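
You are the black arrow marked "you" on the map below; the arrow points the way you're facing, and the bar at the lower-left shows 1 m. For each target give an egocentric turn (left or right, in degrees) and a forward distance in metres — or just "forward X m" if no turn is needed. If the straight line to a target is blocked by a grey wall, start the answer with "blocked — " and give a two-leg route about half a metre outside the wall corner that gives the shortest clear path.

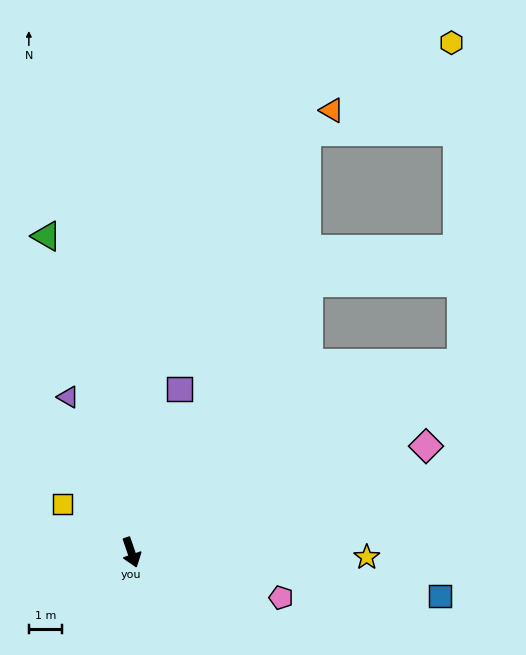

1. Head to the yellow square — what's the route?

turn right 144°, forward 2.5 m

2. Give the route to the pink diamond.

turn left 91°, forward 9.4 m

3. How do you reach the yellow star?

turn left 70°, forward 7.1 m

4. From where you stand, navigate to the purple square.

turn left 145°, forward 5.1 m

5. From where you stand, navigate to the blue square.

turn left 63°, forward 9.4 m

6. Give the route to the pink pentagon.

turn left 54°, forward 4.7 m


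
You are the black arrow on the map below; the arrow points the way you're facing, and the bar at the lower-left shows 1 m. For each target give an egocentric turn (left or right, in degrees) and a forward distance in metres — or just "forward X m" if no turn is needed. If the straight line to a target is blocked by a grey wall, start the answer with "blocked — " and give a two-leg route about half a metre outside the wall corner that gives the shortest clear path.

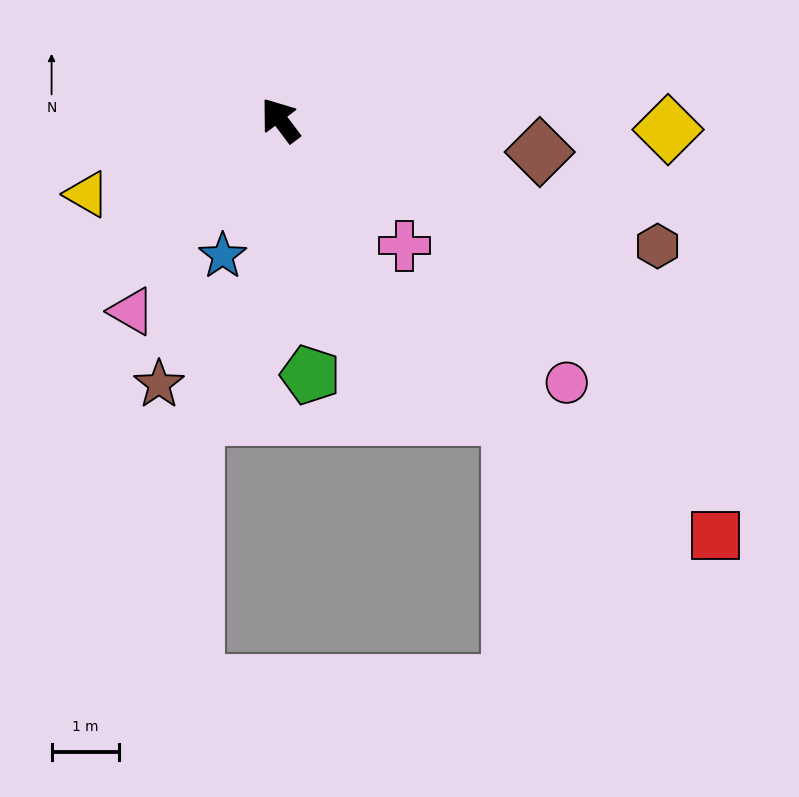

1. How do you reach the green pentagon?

turn left 150°, forward 3.8 m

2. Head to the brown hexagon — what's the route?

turn right 145°, forward 5.9 m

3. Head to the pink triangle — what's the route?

turn left 105°, forward 3.6 m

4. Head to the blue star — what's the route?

turn left 120°, forward 2.2 m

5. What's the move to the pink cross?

turn right 172°, forward 2.6 m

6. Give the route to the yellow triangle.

turn left 74°, forward 3.1 m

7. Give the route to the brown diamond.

turn right 134°, forward 3.9 m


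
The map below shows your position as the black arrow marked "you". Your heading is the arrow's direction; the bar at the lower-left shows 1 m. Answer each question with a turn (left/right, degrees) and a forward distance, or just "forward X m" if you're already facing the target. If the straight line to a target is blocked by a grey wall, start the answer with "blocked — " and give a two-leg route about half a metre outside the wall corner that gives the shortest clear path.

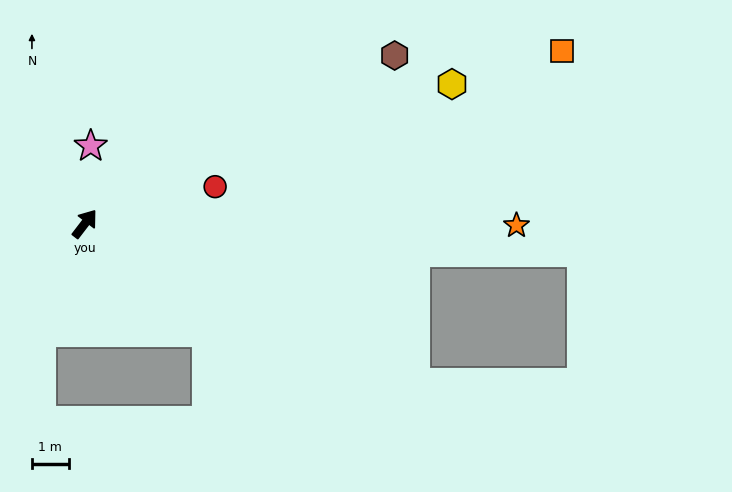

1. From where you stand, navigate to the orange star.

turn right 53°, forward 11.8 m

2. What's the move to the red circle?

turn right 37°, forward 3.7 m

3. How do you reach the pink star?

turn left 33°, forward 2.1 m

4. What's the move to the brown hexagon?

turn right 24°, forward 9.6 m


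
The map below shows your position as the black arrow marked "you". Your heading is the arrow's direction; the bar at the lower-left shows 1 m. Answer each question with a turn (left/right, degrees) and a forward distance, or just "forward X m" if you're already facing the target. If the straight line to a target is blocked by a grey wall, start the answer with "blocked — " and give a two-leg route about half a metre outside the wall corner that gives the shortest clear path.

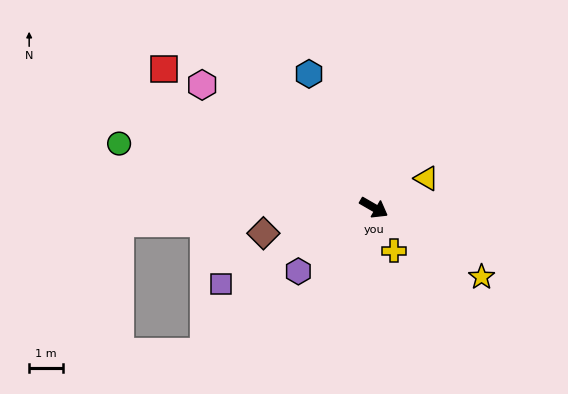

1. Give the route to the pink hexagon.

turn left 174°, forward 6.3 m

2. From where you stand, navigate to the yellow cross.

turn right 35°, forward 1.4 m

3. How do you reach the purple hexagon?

turn right 110°, forward 2.9 m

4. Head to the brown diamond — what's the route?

turn right 137°, forward 3.4 m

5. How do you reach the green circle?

turn right 164°, forward 7.8 m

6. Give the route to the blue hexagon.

turn left 146°, forward 4.4 m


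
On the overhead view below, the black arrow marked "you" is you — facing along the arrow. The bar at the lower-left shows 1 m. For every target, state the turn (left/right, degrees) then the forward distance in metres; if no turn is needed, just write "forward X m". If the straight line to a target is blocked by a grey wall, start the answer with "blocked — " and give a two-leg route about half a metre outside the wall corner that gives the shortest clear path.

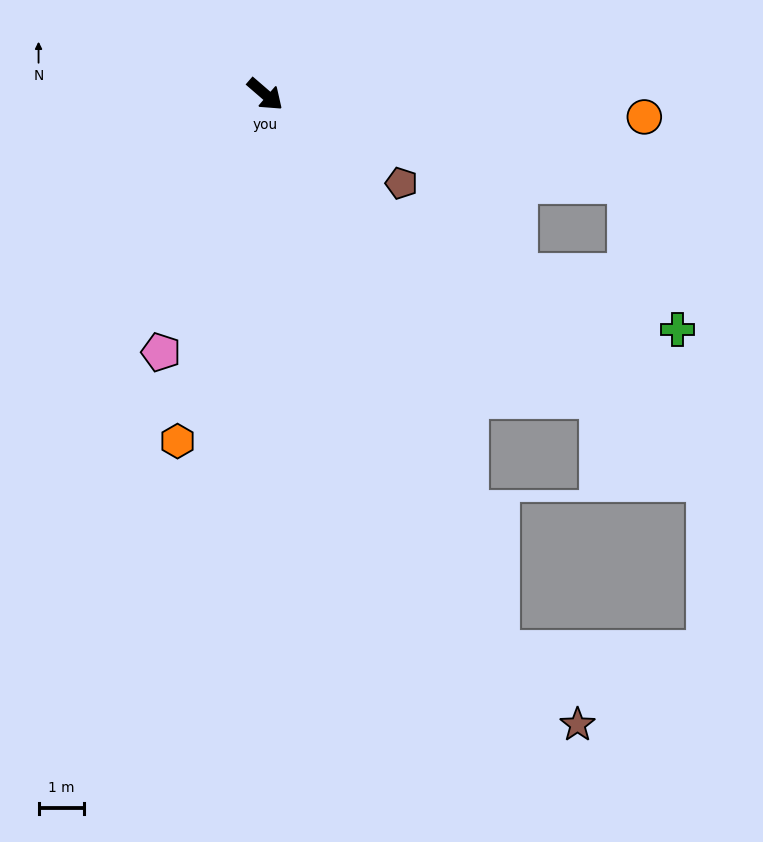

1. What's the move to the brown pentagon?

turn left 8°, forward 3.5 m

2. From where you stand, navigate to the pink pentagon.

turn right 71°, forward 6.1 m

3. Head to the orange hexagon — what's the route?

turn right 63°, forward 7.8 m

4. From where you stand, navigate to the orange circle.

turn left 37°, forward 8.3 m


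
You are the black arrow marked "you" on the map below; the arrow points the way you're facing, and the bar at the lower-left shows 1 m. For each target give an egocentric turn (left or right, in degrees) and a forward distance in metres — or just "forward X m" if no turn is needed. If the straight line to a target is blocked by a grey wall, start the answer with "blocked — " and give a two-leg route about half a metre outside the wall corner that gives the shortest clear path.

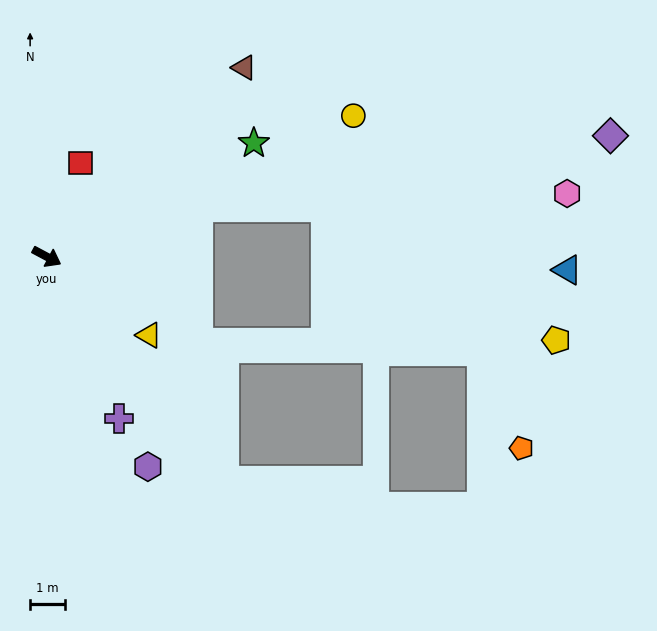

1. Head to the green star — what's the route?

turn left 57°, forward 6.8 m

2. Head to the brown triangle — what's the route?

turn left 72°, forward 7.9 m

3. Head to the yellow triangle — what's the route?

turn right 9°, forward 3.7 m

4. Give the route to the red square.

turn left 98°, forward 2.9 m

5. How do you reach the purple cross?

turn right 38°, forward 5.1 m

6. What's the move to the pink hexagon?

blocked — turn left 46°, forward 4.6 m, then turn right 16°, forward 10.6 m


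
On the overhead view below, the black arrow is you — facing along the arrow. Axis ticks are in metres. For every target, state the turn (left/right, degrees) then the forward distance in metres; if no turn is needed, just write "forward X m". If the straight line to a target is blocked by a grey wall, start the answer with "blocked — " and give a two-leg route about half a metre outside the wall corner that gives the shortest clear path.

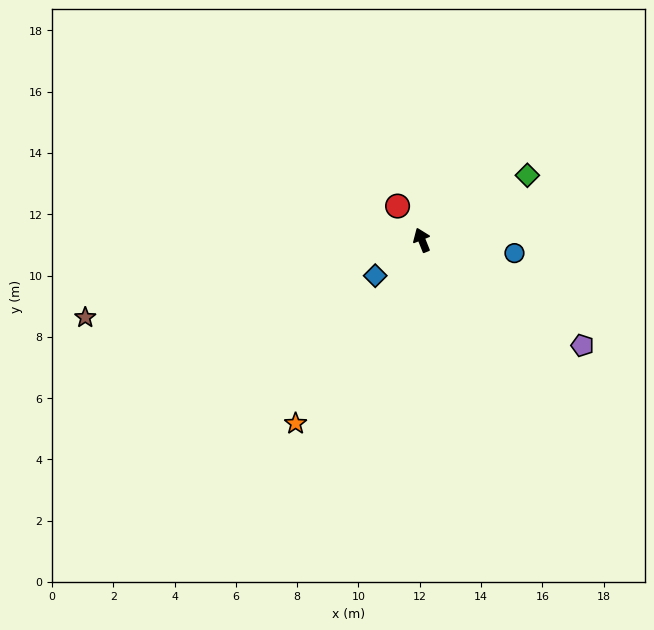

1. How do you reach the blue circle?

turn right 120°, forward 3.1 m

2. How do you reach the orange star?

turn left 124°, forward 7.3 m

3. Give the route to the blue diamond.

turn left 106°, forward 1.9 m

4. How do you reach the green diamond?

turn right 80°, forward 4.0 m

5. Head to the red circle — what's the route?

turn left 14°, forward 1.4 m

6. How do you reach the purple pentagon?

turn right 145°, forward 6.3 m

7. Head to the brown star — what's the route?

turn left 81°, forward 11.3 m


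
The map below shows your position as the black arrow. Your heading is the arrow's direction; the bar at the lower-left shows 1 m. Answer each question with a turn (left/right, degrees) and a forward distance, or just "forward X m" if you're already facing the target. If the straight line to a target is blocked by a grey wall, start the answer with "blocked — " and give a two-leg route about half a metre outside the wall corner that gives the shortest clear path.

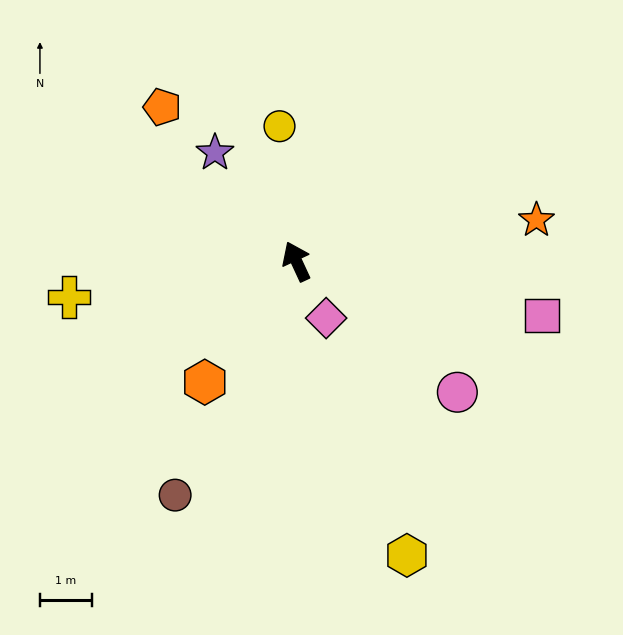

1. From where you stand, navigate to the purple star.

turn left 12°, forward 2.6 m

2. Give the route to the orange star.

turn right 105°, forward 4.7 m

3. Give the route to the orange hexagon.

turn left 118°, forward 2.9 m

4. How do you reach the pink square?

turn right 127°, forward 4.9 m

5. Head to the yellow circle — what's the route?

turn right 18°, forward 2.6 m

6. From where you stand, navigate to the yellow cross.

turn left 74°, forward 4.4 m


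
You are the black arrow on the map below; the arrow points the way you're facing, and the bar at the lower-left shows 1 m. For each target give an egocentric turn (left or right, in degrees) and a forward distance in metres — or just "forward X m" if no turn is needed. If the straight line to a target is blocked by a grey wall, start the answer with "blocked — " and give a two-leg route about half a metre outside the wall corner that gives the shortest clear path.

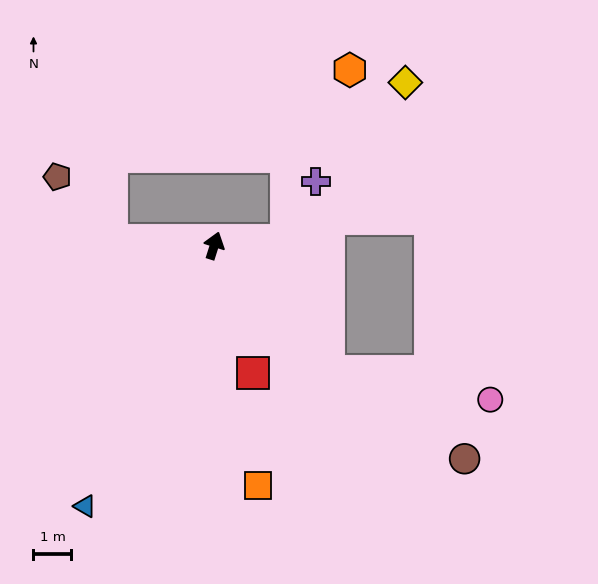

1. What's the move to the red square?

turn right 146°, forward 3.5 m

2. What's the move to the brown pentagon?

blocked — turn left 104°, forward 2.7 m, then turn right 45°, forward 2.2 m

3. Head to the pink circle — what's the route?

blocked — turn right 120°, forward 4.5 m, then turn left 38°, forward 4.3 m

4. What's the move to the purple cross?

blocked — turn right 68°, forward 1.9 m, then turn left 58°, forward 1.7 m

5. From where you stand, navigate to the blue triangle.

turn left 171°, forward 7.7 m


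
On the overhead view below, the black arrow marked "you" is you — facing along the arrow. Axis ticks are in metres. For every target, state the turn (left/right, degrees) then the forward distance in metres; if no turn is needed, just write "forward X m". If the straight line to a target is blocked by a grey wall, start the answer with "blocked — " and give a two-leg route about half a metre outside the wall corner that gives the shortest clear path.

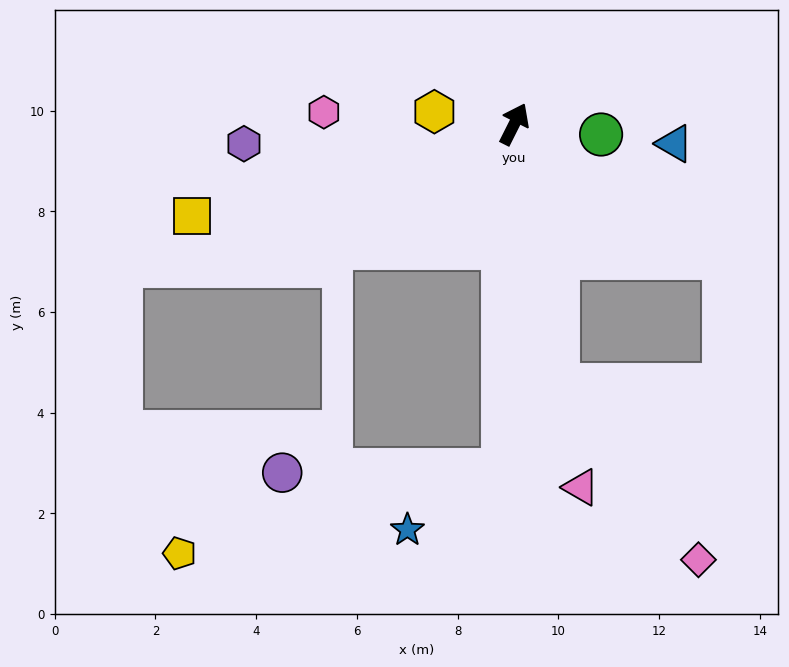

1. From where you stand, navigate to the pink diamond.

blocked — turn right 144°, forward 5.2 m, then turn left 29°, forward 4.5 m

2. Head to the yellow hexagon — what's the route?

turn left 108°, forward 1.6 m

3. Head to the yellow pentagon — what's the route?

blocked — turn right 155°, forward 6.9 m, then turn right 74°, forward 6.6 m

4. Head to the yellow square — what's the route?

turn left 133°, forward 6.7 m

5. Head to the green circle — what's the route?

turn right 70°, forward 1.7 m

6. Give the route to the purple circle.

blocked — turn right 155°, forward 6.9 m, then turn right 88°, forward 4.4 m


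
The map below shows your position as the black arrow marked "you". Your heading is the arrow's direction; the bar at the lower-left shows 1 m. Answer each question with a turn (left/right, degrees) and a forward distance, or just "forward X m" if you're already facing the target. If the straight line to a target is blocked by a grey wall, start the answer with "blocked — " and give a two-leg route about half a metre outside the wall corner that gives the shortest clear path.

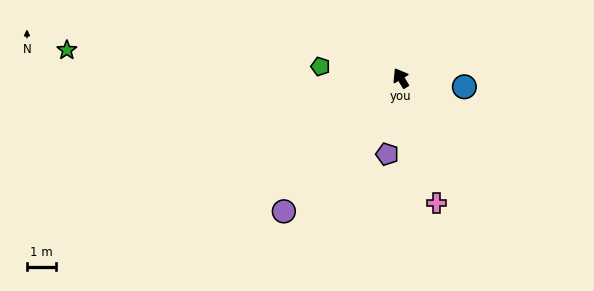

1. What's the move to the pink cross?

turn left 165°, forward 4.5 m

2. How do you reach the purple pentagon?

turn left 139°, forward 2.6 m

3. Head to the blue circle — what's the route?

turn right 129°, forward 2.2 m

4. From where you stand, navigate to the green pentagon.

turn left 51°, forward 2.8 m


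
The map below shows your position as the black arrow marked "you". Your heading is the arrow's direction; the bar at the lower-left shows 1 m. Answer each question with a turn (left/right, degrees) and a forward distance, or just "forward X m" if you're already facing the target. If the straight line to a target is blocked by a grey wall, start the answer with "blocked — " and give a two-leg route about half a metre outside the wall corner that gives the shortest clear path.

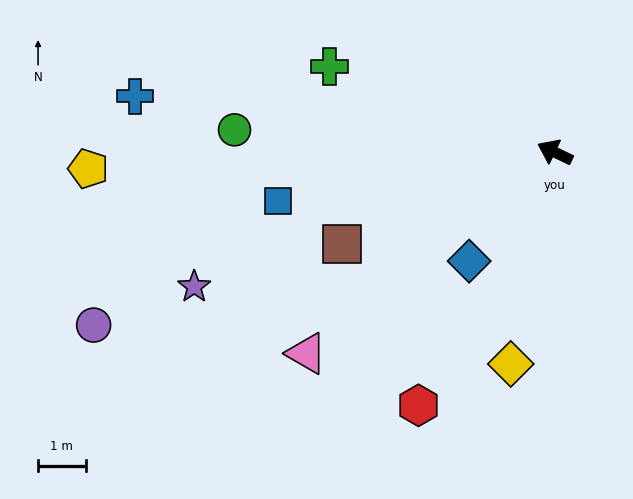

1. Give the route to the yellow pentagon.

turn left 28°, forward 9.8 m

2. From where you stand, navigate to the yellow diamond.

turn left 104°, forward 4.5 m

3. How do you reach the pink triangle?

turn left 65°, forward 6.7 m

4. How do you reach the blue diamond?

turn left 77°, forward 2.9 m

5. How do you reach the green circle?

turn left 22°, forward 6.7 m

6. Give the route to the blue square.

turn left 36°, forward 5.9 m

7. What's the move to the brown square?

turn left 49°, forward 4.9 m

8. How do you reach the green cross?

turn left 5°, forward 5.1 m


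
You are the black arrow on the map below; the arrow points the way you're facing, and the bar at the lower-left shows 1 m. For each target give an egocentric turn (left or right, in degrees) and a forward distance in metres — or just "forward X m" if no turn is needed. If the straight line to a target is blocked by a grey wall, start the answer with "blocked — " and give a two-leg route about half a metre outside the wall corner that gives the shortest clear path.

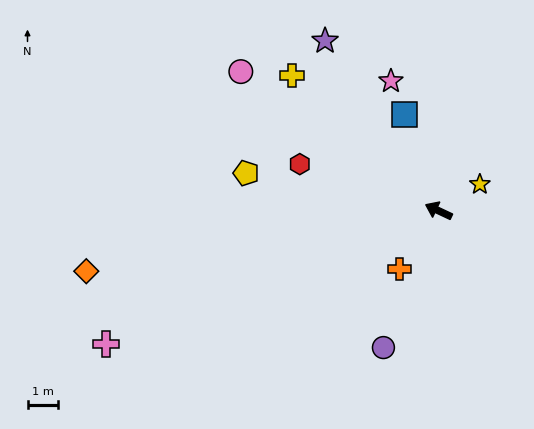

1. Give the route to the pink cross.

turn left 47°, forward 11.7 m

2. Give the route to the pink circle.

turn right 10°, forward 7.9 m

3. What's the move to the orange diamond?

turn left 35°, forward 11.7 m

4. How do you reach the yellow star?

turn right 122°, forward 1.6 m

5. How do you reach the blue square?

turn right 45°, forward 3.3 m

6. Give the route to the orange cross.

turn left 81°, forward 2.3 m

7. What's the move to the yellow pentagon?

turn left 14°, forward 6.4 m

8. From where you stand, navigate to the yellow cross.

turn right 18°, forward 6.5 m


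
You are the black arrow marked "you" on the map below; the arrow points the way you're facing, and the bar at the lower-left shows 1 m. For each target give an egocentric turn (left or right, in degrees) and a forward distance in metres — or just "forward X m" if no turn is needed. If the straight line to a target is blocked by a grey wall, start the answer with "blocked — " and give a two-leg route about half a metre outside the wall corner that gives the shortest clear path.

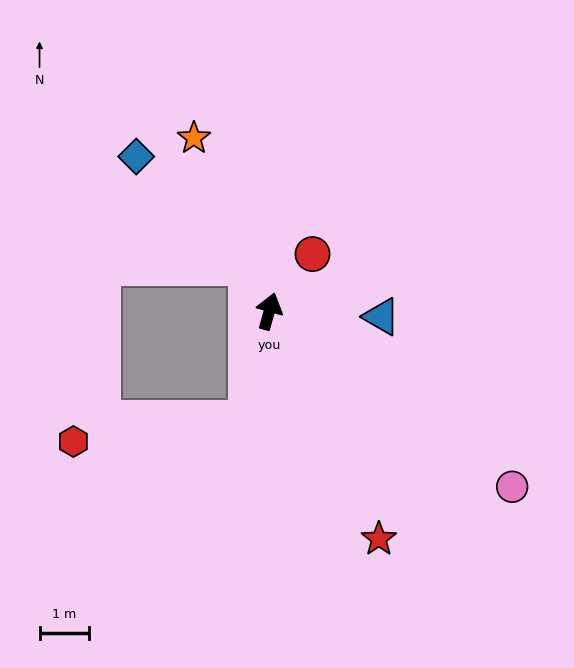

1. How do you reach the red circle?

turn right 22°, forward 1.5 m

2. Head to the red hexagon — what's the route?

blocked — turn right 175°, forward 2.3 m, then turn right 73°, forward 3.6 m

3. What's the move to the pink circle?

turn right 110°, forward 6.1 m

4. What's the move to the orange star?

turn left 39°, forward 3.8 m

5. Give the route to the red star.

turn right 139°, forward 5.1 m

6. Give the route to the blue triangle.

turn right 77°, forward 2.3 m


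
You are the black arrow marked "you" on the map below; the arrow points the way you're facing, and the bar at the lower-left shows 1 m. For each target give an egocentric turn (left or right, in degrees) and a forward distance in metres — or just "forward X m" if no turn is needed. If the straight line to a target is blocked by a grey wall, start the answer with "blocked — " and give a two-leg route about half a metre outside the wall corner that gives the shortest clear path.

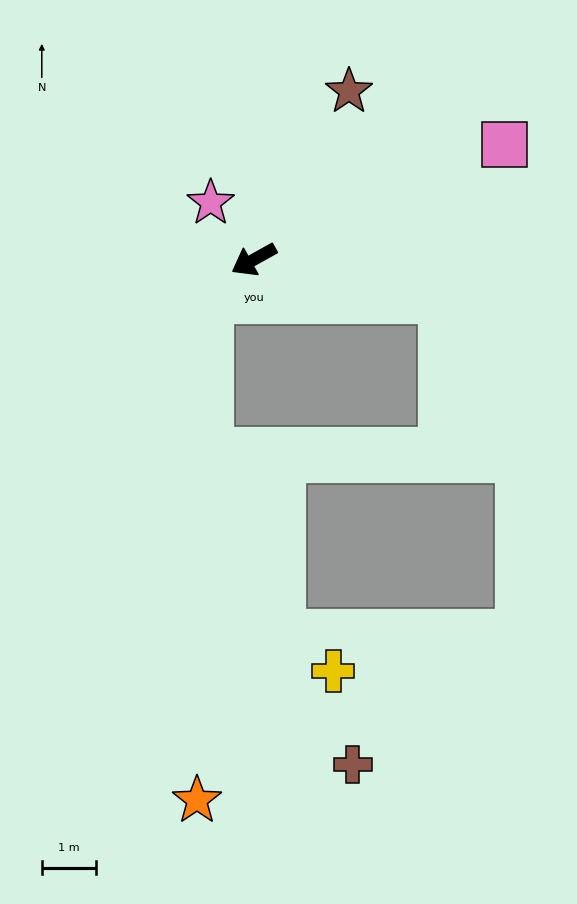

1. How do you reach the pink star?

turn right 82°, forward 1.3 m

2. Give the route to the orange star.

blocked — turn left 14°, forward 1.1 m, then turn left 45°, forward 9.2 m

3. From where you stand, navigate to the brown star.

turn right 149°, forward 3.5 m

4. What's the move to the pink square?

turn left 176°, forward 5.1 m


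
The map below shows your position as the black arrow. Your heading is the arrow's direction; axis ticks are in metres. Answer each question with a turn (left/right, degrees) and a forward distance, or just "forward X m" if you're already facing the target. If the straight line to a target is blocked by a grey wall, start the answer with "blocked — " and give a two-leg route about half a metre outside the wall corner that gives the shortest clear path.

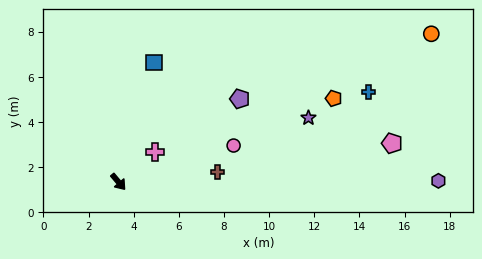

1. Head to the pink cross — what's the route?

turn left 89°, forward 2.1 m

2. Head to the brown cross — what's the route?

turn left 56°, forward 4.4 m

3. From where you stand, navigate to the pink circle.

turn left 67°, forward 5.3 m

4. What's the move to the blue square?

turn left 123°, forward 5.5 m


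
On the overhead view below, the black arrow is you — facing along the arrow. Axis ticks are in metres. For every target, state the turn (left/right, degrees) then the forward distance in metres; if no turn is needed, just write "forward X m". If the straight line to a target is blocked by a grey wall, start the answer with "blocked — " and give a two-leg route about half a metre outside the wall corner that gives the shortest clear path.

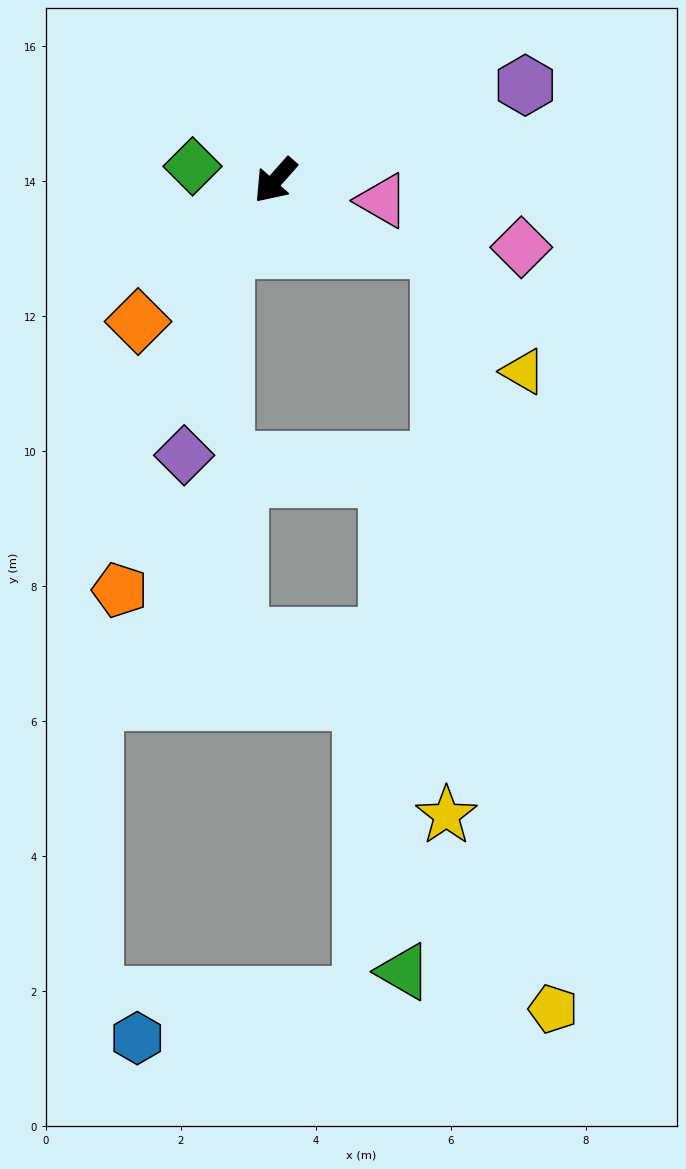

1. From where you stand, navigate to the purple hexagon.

turn left 152°, forward 4.0 m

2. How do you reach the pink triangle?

turn left 121°, forward 1.6 m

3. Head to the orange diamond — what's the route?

turn right 3°, forward 2.9 m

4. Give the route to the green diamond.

turn right 58°, forward 1.2 m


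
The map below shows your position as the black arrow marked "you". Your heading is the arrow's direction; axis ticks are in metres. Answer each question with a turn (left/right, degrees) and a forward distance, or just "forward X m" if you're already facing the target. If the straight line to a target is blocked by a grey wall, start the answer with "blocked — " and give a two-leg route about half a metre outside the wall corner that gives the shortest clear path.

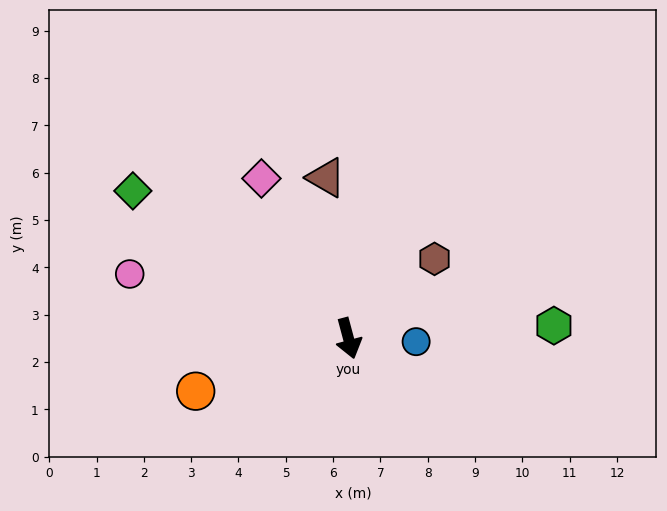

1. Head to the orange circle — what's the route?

turn right 86°, forward 3.4 m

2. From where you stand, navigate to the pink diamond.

turn right 166°, forward 3.8 m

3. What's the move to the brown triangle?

turn left 173°, forward 3.4 m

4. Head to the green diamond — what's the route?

turn right 139°, forward 5.5 m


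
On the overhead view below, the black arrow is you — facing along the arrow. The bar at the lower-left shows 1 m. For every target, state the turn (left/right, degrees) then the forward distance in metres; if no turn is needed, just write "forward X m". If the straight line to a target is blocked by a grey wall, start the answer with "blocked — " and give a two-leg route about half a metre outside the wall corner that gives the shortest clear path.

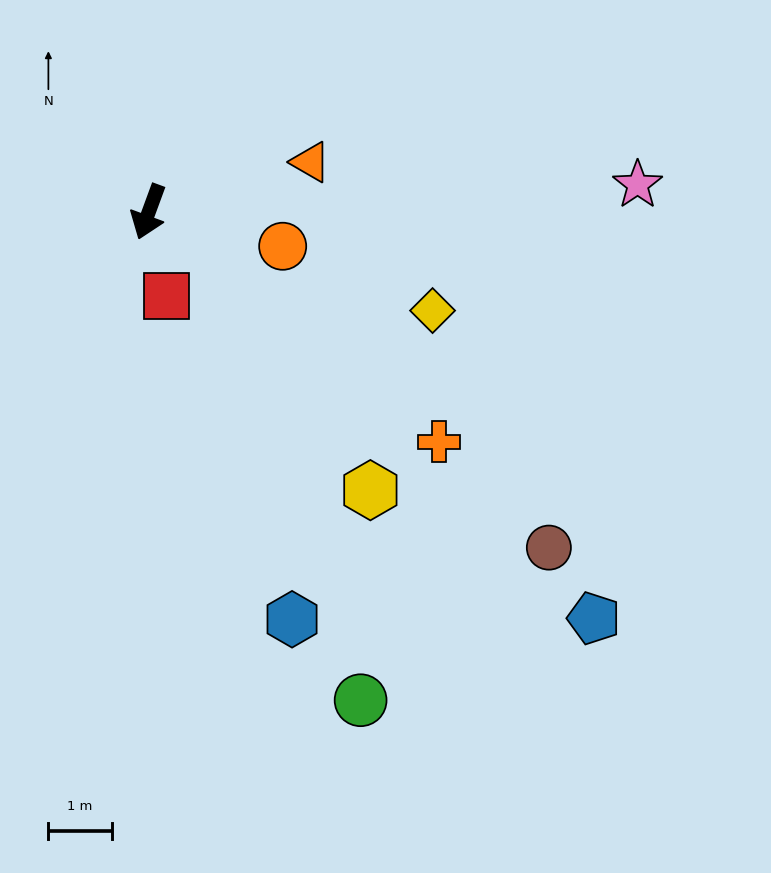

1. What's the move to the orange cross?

turn left 72°, forward 5.9 m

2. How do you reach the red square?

turn left 32°, forward 1.4 m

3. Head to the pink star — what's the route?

turn left 113°, forward 7.8 m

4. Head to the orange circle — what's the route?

turn left 96°, forward 2.2 m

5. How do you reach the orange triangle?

turn left 127°, forward 2.7 m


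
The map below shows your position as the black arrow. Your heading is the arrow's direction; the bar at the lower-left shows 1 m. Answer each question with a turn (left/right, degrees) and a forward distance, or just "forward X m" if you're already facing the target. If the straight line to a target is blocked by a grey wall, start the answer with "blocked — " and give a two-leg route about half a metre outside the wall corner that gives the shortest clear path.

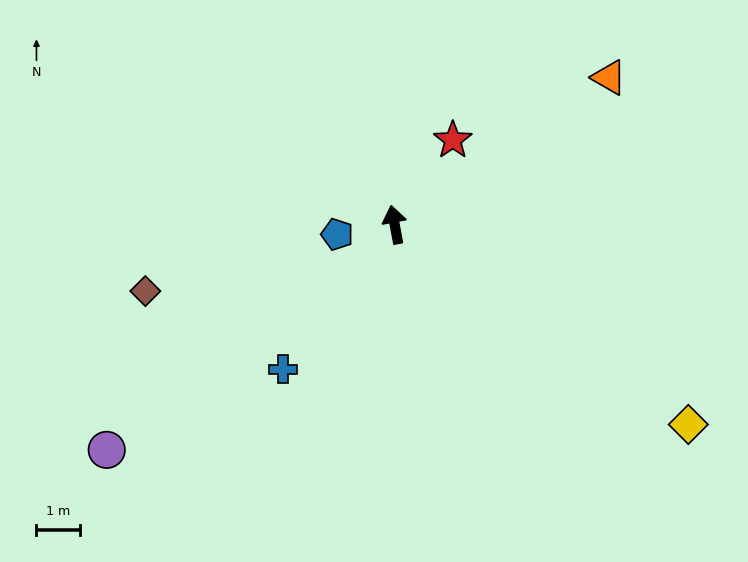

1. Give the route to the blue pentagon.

turn left 89°, forward 1.3 m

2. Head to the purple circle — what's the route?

turn left 118°, forward 8.3 m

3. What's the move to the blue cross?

turn left 132°, forward 4.2 m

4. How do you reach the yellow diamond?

turn right 135°, forward 8.1 m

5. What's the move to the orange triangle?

turn right 66°, forward 5.9 m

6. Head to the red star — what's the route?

turn right 45°, forward 2.3 m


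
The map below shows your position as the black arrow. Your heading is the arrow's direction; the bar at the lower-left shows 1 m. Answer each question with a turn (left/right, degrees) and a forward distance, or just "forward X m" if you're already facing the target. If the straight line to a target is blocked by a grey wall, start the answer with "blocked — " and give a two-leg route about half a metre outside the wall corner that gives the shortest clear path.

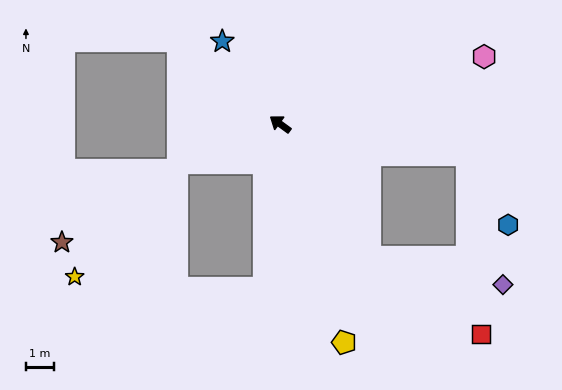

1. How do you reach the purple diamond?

blocked — turn left 160°, forward 5.6 m, then turn left 45°, forward 4.8 m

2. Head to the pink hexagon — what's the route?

turn right 126°, forward 7.6 m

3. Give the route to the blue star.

turn right 19°, forward 3.6 m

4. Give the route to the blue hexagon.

blocked — turn right 153°, forward 6.7 m, then turn right 51°, forward 2.9 m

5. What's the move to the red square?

blocked — turn left 160°, forward 5.6 m, then turn left 22°, forward 4.8 m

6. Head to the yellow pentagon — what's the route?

turn left 142°, forward 8.0 m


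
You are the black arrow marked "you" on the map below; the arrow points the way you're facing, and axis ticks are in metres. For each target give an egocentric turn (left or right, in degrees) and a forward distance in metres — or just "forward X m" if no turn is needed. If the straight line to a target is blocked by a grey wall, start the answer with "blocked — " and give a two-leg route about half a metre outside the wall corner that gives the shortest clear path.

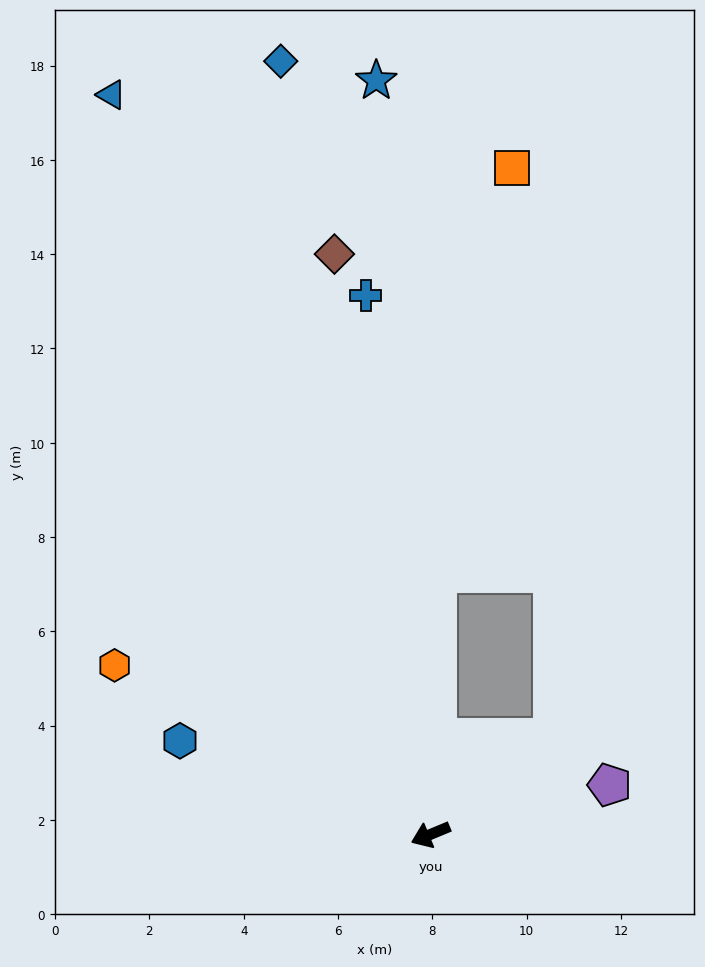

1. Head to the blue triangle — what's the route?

turn right 89°, forward 17.1 m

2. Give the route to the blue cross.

turn right 106°, forward 11.5 m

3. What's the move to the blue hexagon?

turn right 43°, forward 5.7 m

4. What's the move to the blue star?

turn right 108°, forward 16.0 m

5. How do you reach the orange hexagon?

turn right 51°, forward 7.6 m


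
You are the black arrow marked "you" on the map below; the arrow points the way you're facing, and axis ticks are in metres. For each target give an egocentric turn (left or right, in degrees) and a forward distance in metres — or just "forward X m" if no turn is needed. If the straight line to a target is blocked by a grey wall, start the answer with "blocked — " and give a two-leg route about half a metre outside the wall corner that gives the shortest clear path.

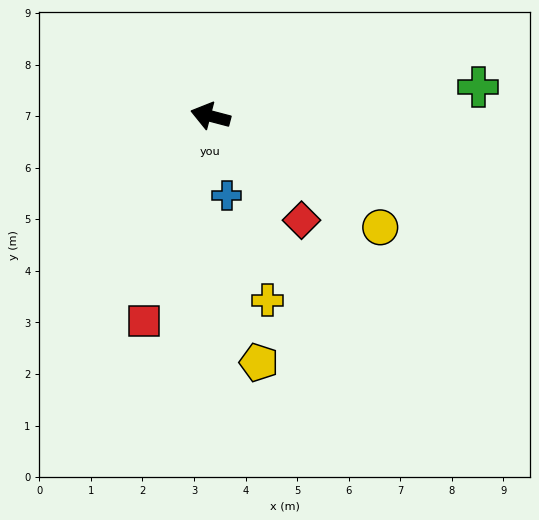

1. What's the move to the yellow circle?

turn left 161°, forward 3.9 m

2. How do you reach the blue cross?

turn left 116°, forward 1.6 m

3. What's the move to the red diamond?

turn left 146°, forward 2.7 m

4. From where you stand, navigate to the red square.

turn left 87°, forward 4.2 m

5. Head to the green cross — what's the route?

turn right 159°, forward 5.2 m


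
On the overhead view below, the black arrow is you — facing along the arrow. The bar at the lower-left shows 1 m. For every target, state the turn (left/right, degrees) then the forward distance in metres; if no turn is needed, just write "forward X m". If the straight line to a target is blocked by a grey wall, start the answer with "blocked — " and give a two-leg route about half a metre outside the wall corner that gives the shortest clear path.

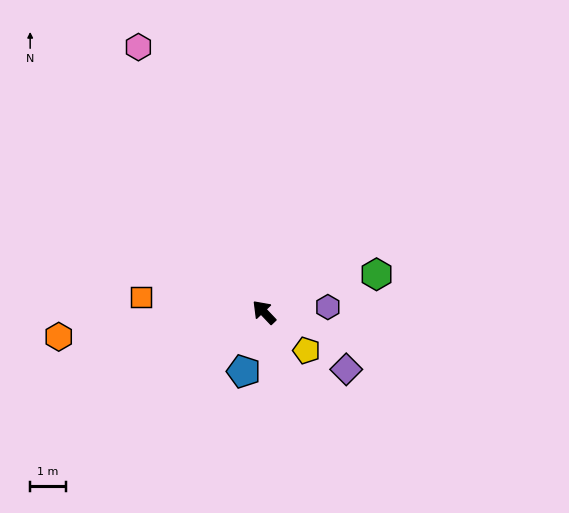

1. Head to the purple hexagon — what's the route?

turn right 129°, forward 1.8 m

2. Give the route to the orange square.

turn left 39°, forward 3.5 m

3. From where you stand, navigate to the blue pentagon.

turn left 117°, forward 1.8 m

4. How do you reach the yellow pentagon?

turn right 176°, forward 1.6 m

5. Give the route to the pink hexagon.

turn right 18°, forward 8.3 m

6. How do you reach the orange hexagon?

turn left 53°, forward 5.8 m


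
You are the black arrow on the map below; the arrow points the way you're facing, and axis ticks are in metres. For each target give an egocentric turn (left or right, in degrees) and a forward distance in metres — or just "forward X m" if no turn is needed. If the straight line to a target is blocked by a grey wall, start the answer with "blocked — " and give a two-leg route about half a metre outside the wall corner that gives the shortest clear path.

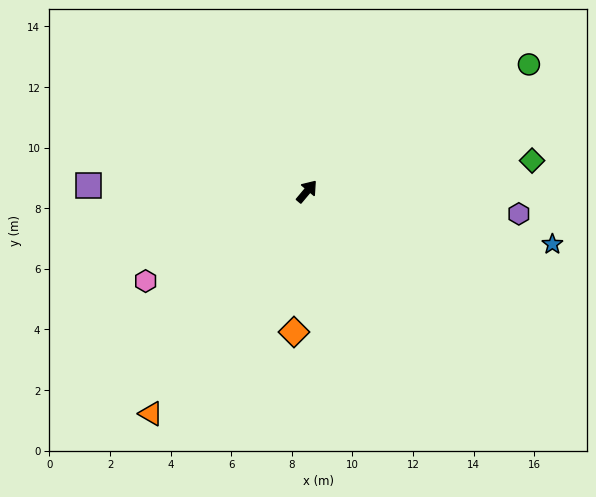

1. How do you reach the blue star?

turn right 62°, forward 8.3 m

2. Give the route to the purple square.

turn left 129°, forward 7.2 m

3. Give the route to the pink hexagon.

turn left 159°, forward 6.1 m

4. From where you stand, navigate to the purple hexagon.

turn right 56°, forward 7.0 m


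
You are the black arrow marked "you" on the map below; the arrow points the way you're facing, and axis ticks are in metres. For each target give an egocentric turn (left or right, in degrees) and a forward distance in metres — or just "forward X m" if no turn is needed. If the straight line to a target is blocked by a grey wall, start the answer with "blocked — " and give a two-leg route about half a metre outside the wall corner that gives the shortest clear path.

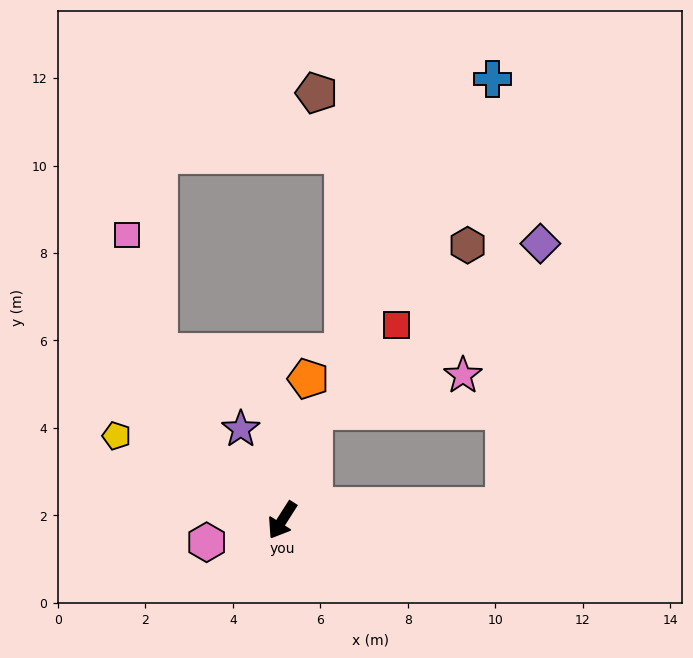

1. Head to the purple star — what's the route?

turn right 123°, forward 2.3 m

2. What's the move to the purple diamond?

blocked — turn left 126°, forward 5.1 m, then turn left 78°, forward 6.0 m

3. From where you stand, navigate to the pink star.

blocked — turn right 164°, forward 2.6 m, then turn right 60°, forward 3.5 m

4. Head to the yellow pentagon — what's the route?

turn right 85°, forward 4.3 m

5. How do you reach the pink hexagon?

turn right 41°, forward 1.8 m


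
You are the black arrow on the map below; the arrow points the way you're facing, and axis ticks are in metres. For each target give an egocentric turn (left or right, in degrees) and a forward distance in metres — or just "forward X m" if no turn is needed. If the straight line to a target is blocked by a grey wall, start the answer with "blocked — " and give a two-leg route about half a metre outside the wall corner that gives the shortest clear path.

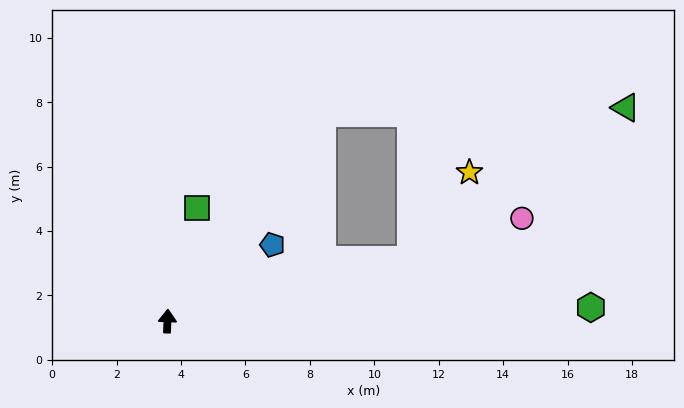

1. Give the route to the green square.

turn right 12°, forward 3.6 m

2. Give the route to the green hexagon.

turn right 86°, forward 13.1 m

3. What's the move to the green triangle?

blocked — turn right 74°, forward 7.8 m, then turn left 21°, forward 8.2 m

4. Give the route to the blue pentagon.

turn right 52°, forward 4.0 m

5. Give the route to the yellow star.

blocked — turn right 74°, forward 7.8 m, then turn left 42°, forward 3.3 m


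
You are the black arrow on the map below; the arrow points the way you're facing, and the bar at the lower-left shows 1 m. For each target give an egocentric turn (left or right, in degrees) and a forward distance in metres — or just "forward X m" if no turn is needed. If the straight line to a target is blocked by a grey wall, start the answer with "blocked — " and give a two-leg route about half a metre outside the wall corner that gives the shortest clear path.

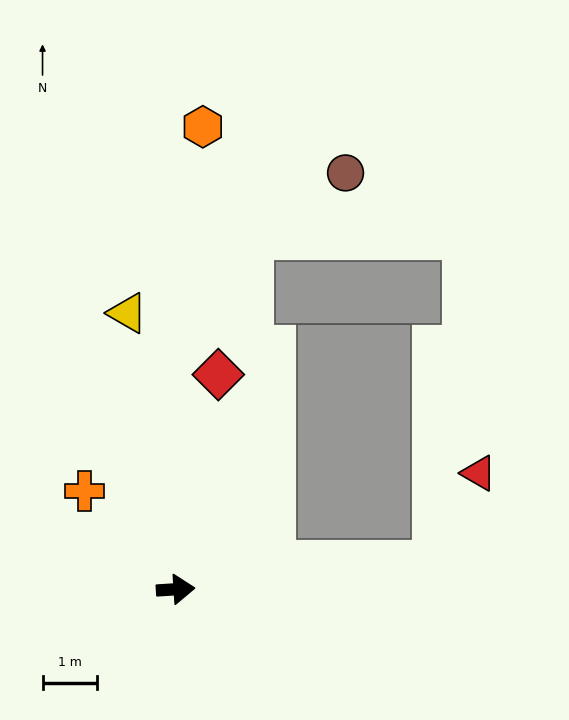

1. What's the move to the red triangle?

blocked — forward 4.8 m, then turn left 61°, forward 1.8 m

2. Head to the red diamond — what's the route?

turn left 75°, forward 4.0 m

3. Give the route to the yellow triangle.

turn left 96°, forward 5.2 m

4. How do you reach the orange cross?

turn left 129°, forward 2.5 m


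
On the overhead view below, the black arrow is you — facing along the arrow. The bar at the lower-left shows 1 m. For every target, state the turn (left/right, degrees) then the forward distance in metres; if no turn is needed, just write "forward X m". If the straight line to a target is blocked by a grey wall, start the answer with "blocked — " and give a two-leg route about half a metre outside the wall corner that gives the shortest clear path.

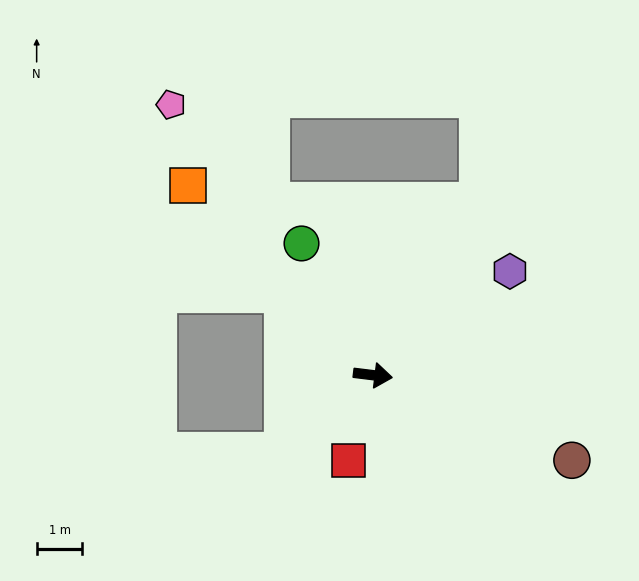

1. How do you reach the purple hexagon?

turn left 44°, forward 3.8 m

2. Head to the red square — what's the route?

turn right 99°, forward 1.9 m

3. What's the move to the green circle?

turn left 125°, forward 3.3 m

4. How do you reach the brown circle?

turn right 16°, forward 4.7 m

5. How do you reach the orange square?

turn left 141°, forward 5.8 m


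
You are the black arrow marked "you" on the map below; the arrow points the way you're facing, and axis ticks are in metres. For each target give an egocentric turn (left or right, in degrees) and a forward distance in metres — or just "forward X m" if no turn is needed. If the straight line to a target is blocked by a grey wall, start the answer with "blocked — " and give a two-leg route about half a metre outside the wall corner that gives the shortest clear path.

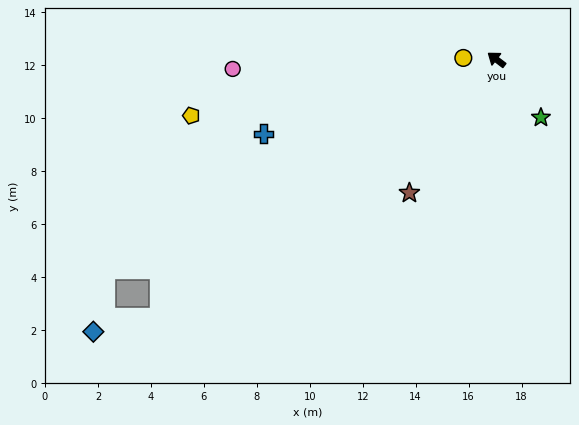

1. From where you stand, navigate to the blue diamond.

blocked — turn left 75°, forward 16.0 m, then turn right 27°, forward 2.6 m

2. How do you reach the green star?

turn left 165°, forward 2.8 m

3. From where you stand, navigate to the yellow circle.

turn left 35°, forward 1.3 m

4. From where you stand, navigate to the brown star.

turn left 94°, forward 6.0 m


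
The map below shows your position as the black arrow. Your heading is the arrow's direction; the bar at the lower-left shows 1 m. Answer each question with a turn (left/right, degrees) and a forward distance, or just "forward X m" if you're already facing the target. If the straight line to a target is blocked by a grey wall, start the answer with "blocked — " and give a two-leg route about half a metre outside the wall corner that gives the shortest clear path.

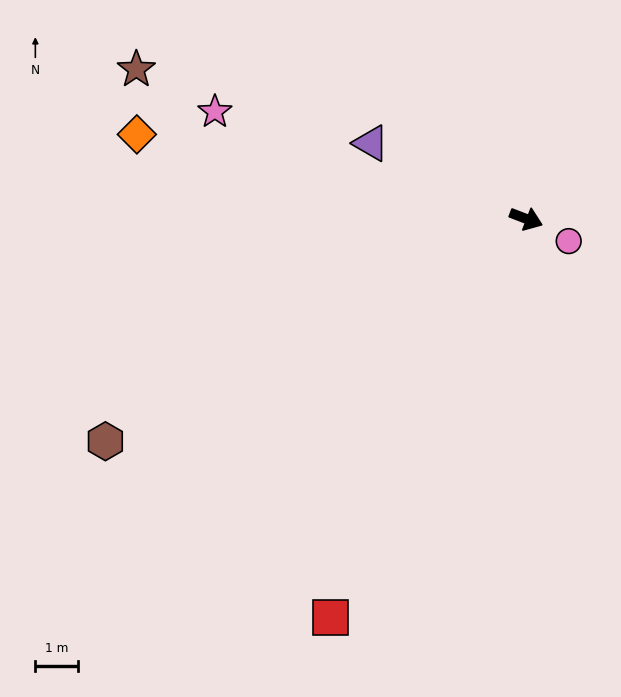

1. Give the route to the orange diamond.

turn right 171°, forward 9.3 m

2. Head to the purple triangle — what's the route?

turn left 175°, forward 4.0 m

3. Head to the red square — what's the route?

turn right 95°, forward 10.4 m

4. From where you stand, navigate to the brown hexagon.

turn right 131°, forward 11.1 m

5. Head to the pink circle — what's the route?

turn right 7°, forward 1.1 m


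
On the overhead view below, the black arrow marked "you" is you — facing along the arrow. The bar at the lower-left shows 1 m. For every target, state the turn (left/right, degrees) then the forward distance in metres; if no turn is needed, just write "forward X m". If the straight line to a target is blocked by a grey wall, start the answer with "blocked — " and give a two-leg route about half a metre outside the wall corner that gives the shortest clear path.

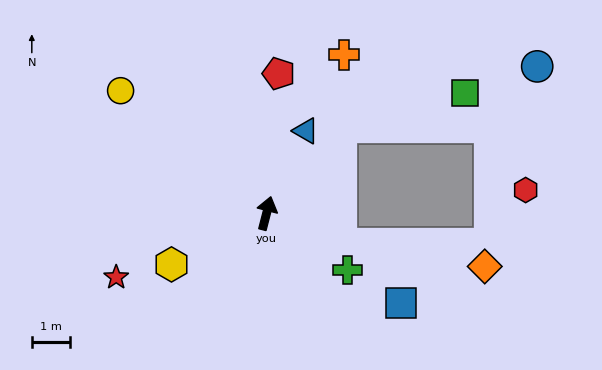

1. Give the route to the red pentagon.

turn left 9°, forward 3.7 m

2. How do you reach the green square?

blocked — turn right 26°, forward 3.0 m, then turn right 34°, forward 3.4 m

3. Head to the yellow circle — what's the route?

turn left 64°, forward 5.0 m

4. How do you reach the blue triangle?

turn right 11°, forward 2.4 m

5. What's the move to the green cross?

turn right 111°, forward 2.6 m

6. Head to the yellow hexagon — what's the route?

turn left 133°, forward 2.9 m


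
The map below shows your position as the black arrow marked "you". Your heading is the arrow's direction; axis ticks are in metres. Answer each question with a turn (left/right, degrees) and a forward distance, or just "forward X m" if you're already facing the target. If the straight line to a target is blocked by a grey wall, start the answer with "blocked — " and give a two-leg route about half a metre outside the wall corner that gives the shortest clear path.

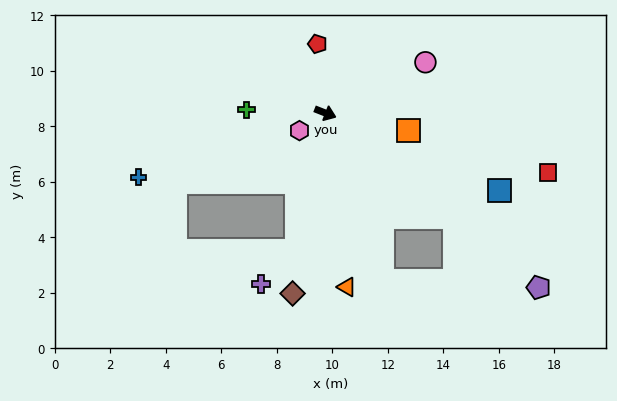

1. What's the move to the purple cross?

blocked — turn right 81°, forward 5.1 m, then turn right 35°, forward 1.8 m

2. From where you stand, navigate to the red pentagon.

turn left 118°, forward 2.5 m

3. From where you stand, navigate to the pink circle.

turn left 48°, forward 4.0 m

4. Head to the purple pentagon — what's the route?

turn right 18°, forward 9.9 m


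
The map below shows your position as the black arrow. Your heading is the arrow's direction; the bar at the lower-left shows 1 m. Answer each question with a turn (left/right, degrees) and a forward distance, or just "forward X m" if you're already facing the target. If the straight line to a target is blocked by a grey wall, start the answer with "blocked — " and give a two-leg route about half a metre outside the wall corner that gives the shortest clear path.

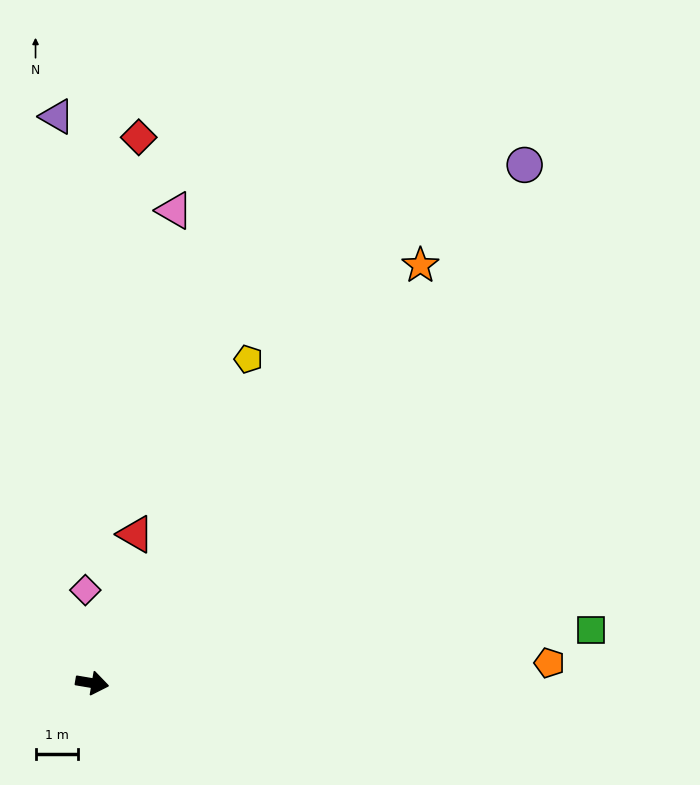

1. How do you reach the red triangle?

turn left 83°, forward 3.6 m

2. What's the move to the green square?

turn left 16°, forward 11.8 m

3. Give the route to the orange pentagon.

turn left 12°, forward 10.7 m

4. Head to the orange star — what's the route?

turn left 61°, forward 12.5 m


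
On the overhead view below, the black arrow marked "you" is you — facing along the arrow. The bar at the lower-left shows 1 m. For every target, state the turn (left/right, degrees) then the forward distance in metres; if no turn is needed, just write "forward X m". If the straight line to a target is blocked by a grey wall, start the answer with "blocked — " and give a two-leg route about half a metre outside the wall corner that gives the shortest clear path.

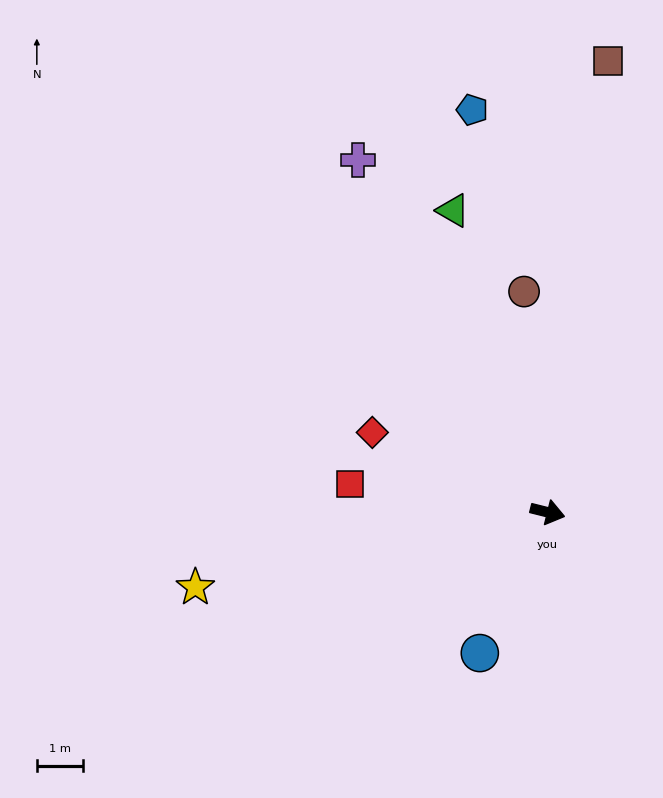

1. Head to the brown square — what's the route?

turn left 96°, forward 9.9 m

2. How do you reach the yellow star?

turn right 154°, forward 7.8 m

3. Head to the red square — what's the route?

turn right 174°, forward 4.3 m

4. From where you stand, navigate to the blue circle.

turn right 102°, forward 3.4 m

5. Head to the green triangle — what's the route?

turn left 121°, forward 6.9 m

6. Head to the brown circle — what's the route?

turn left 110°, forward 4.8 m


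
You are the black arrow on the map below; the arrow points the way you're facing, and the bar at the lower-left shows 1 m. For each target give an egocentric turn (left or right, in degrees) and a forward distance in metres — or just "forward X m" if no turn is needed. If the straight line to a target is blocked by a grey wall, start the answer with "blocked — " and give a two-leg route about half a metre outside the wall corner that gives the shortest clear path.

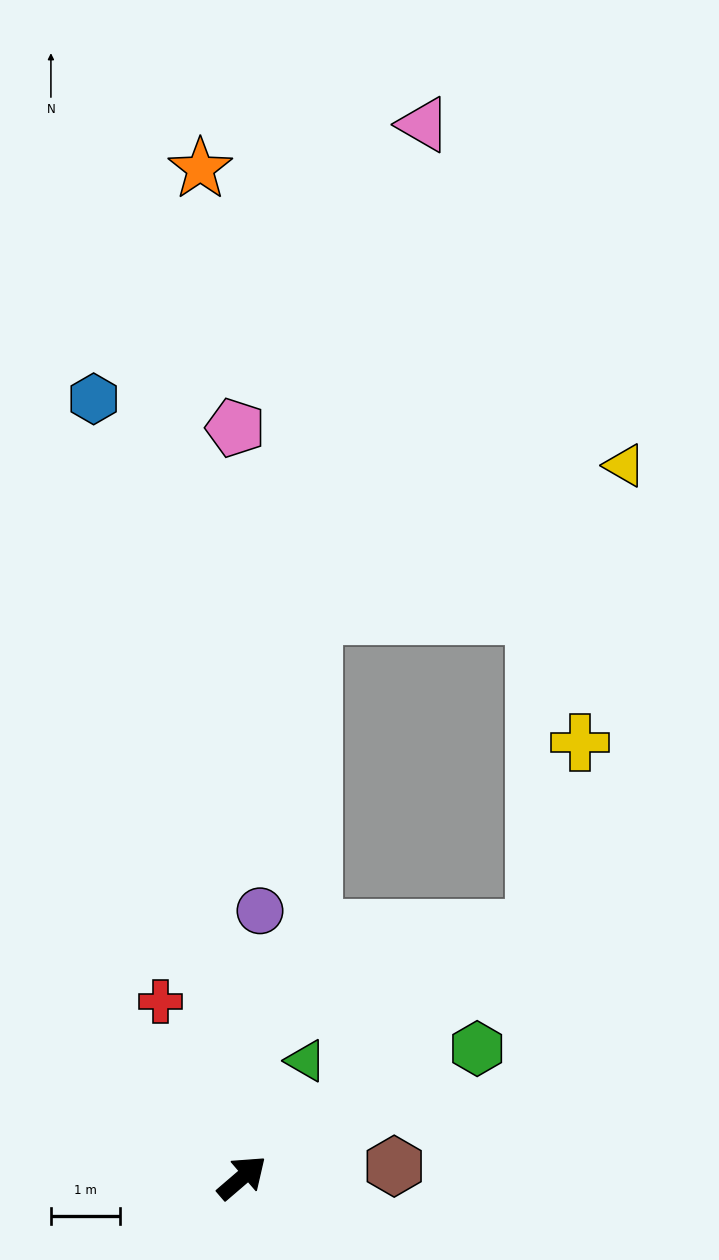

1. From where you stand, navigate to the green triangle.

turn left 21°, forward 1.9 m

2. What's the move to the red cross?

turn left 74°, forward 2.8 m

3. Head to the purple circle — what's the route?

turn left 46°, forward 3.9 m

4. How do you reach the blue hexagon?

turn left 60°, forward 11.5 m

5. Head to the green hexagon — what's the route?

turn right 12°, forward 3.9 m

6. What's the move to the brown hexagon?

turn right 36°, forward 2.2 m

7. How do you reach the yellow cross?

blocked — forward 5.6 m, then turn left 36°, forward 2.8 m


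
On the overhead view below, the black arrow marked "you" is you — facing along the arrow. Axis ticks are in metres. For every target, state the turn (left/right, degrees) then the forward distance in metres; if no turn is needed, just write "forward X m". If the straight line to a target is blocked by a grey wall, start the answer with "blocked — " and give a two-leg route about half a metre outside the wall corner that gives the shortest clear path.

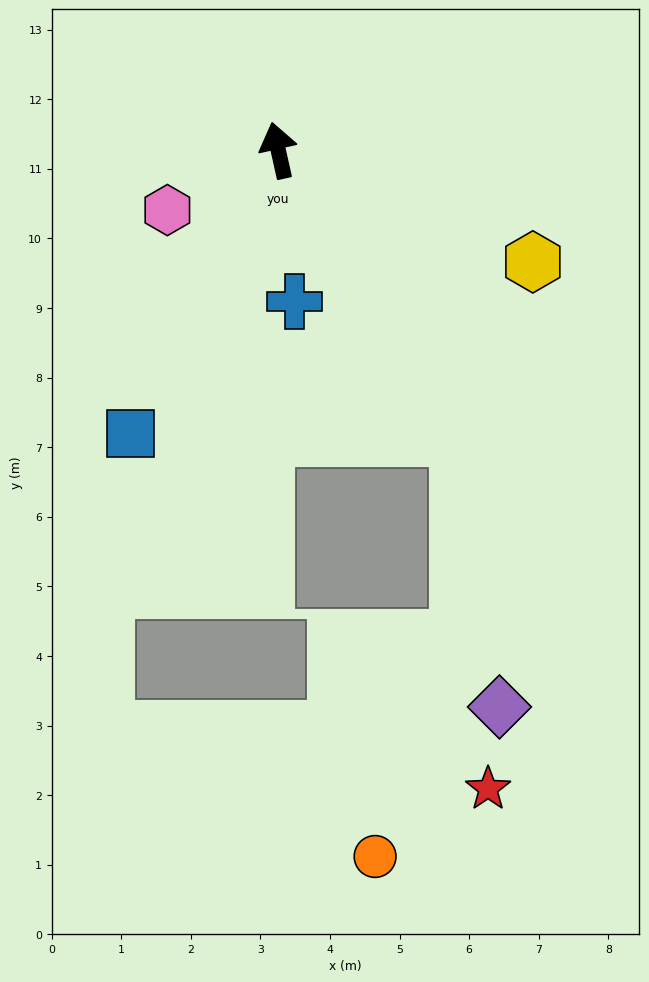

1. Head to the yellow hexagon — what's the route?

turn right 126°, forward 4.0 m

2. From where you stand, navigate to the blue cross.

turn left 173°, forward 2.2 m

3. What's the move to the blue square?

turn left 140°, forward 4.6 m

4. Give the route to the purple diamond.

blocked — turn right 160°, forward 4.9 m, then turn right 24°, forward 3.9 m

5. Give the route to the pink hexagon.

turn left 106°, forward 1.8 m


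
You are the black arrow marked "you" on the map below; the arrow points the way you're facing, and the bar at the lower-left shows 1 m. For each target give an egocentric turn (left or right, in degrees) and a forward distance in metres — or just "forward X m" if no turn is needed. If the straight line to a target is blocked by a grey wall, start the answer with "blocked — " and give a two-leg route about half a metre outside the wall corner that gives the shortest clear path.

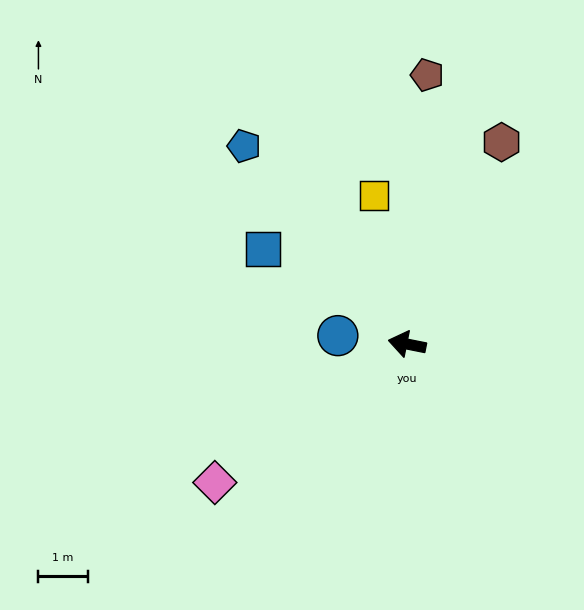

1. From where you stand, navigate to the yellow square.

turn right 66°, forward 3.1 m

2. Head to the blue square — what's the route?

turn right 22°, forward 3.5 m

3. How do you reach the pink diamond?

turn left 47°, forward 4.8 m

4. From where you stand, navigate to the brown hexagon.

turn right 104°, forward 4.5 m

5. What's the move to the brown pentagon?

turn right 83°, forward 5.5 m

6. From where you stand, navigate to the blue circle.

turn left 4°, forward 1.4 m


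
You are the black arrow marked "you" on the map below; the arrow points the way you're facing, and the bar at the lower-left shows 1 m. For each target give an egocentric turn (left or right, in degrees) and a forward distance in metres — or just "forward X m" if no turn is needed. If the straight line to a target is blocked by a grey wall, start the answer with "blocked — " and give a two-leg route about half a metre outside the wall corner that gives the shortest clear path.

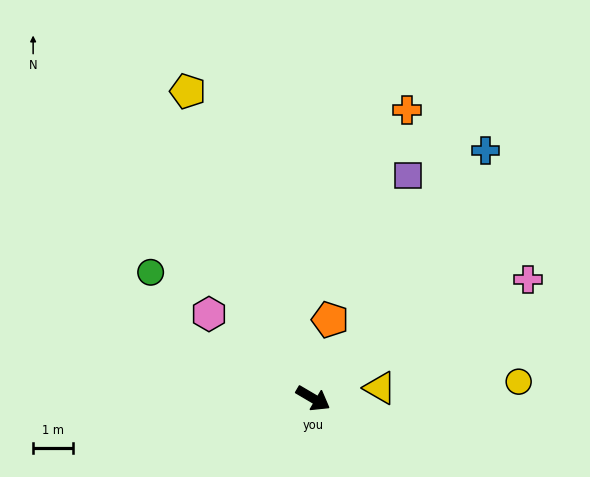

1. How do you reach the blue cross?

turn left 86°, forward 7.6 m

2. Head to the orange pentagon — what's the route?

turn left 108°, forward 2.0 m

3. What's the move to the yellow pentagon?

turn left 143°, forward 8.3 m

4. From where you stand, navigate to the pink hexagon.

turn left 171°, forward 3.4 m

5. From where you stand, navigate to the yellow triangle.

turn left 39°, forward 1.7 m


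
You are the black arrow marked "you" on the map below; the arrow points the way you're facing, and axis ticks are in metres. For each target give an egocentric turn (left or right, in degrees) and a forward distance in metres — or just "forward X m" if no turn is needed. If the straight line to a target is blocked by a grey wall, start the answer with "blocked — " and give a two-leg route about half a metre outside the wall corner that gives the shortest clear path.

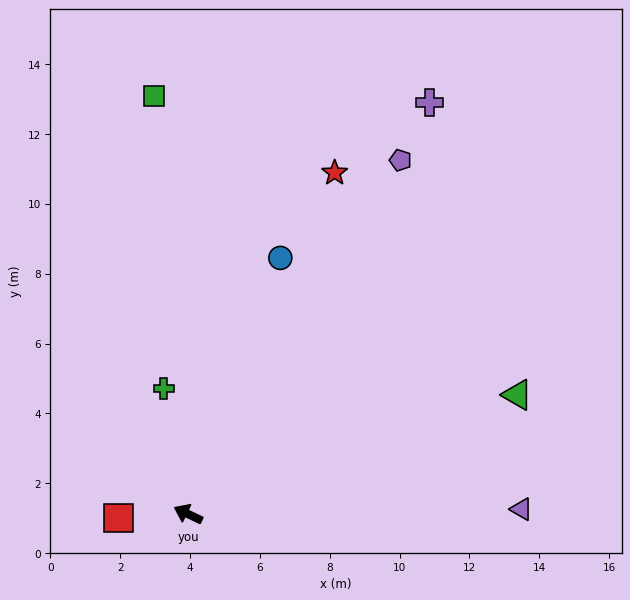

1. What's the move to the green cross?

turn right 54°, forward 3.7 m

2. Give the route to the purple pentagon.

turn right 95°, forward 11.8 m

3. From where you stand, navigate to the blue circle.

turn right 84°, forward 7.8 m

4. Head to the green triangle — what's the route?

turn right 135°, forward 10.0 m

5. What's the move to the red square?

turn left 29°, forward 2.0 m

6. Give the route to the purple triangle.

turn right 154°, forward 9.5 m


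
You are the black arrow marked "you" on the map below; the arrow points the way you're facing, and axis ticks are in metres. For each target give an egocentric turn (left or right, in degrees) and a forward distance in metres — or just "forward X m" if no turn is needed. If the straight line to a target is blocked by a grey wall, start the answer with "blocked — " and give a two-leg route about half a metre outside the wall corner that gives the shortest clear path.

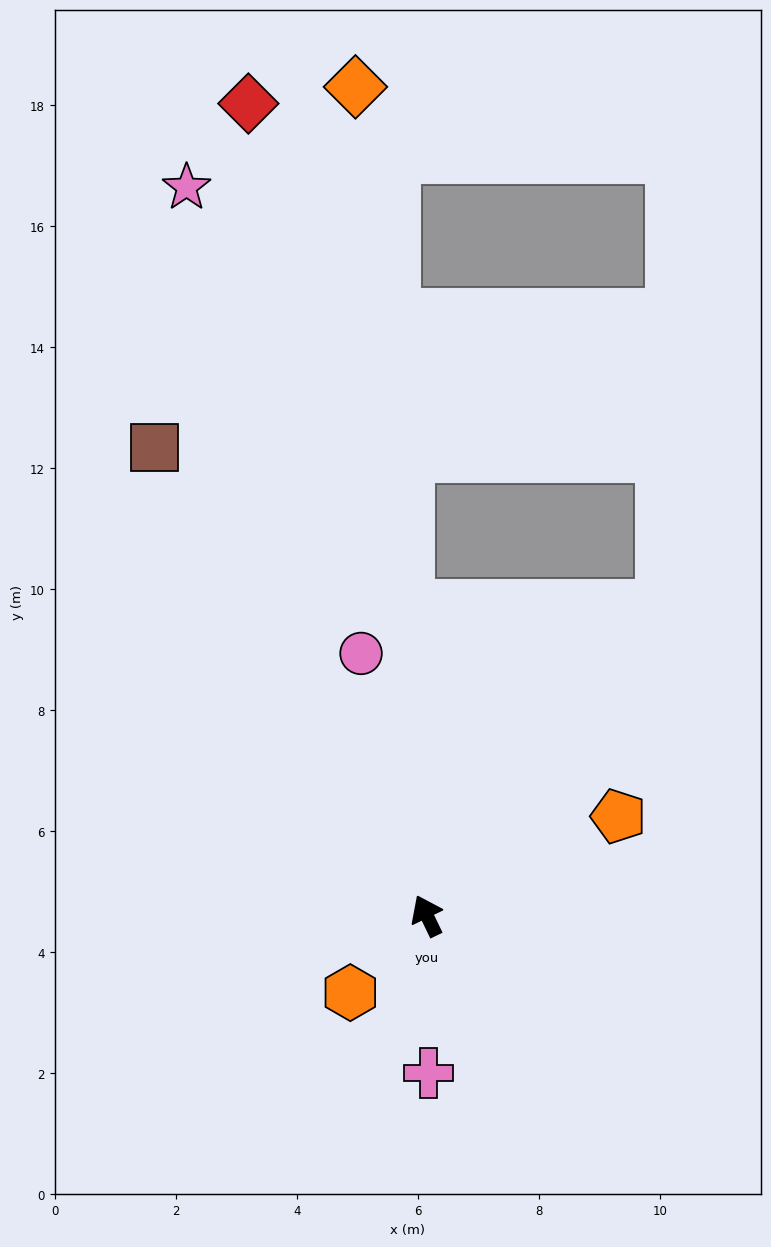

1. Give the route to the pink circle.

turn right 12°, forward 4.5 m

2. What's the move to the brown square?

turn left 5°, forward 9.0 m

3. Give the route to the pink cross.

turn left 155°, forward 2.6 m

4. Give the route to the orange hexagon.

turn left 109°, forward 1.8 m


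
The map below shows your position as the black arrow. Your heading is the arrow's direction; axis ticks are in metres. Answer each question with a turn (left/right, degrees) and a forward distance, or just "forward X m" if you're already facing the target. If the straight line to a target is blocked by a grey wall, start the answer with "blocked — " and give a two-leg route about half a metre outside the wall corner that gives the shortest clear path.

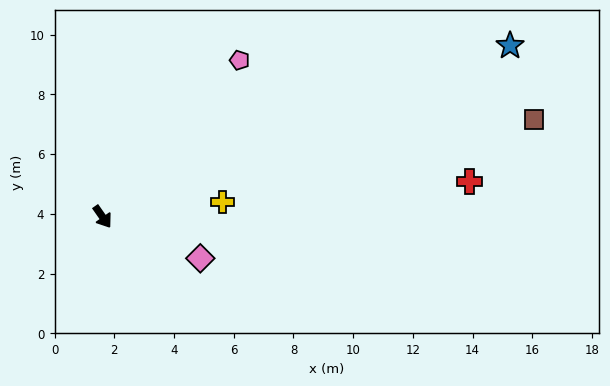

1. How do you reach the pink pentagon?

turn left 104°, forward 7.0 m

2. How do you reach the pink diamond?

turn left 32°, forward 3.6 m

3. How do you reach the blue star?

turn left 78°, forward 14.8 m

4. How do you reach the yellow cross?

turn left 62°, forward 4.0 m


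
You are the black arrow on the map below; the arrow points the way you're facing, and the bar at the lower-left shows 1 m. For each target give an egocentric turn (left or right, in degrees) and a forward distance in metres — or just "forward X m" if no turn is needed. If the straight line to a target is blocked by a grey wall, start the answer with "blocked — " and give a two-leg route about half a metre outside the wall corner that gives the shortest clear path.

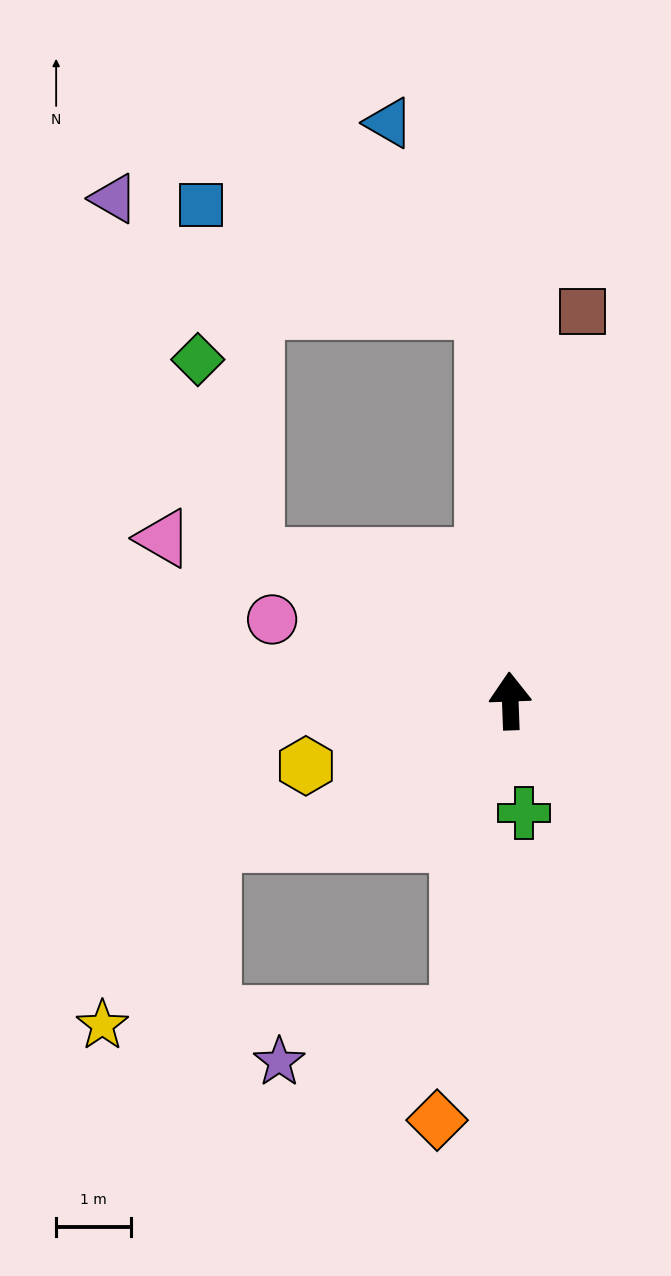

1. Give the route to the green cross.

turn right 175°, forward 1.5 m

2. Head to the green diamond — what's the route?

blocked — turn left 59°, forward 3.9 m, then turn right 46°, forward 2.8 m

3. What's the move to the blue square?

blocked — forward 5.3 m, then turn left 68°, forward 4.0 m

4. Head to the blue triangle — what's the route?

blocked — forward 5.3 m, then turn left 26°, forward 2.8 m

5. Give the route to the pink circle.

turn left 69°, forward 3.4 m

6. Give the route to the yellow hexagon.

turn left 105°, forward 2.9 m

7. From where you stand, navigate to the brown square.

turn right 13°, forward 5.3 m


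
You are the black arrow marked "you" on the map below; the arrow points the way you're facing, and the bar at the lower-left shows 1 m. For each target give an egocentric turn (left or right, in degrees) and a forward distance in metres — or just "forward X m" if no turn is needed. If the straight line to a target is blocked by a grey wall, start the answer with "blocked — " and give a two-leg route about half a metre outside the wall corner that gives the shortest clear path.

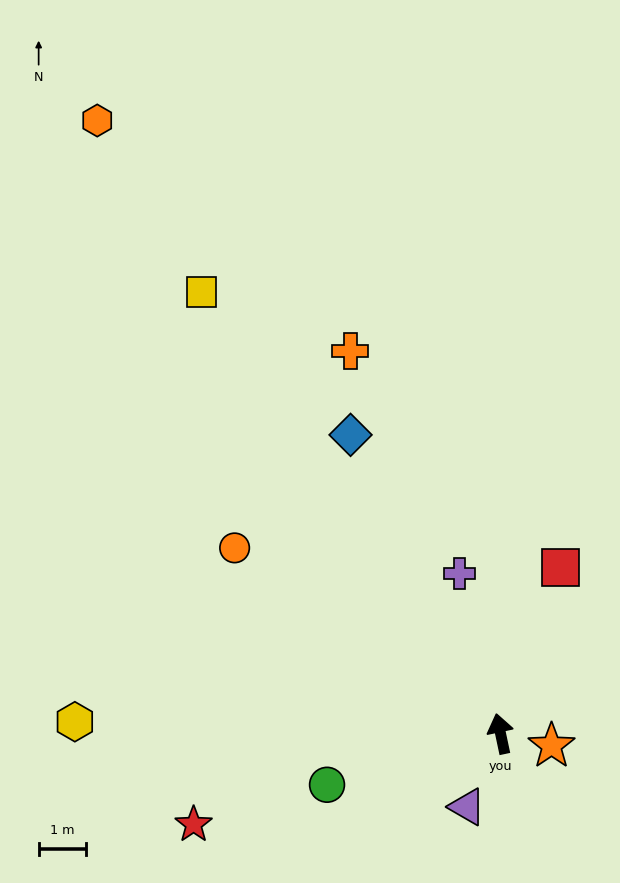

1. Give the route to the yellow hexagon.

turn left 76°, forward 9.0 m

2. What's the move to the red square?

turn right 32°, forward 3.7 m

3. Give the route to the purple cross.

turn left 2°, forward 3.5 m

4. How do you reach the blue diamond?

turn left 15°, forward 7.1 m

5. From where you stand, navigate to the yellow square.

turn left 22°, forward 11.3 m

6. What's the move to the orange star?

turn right 115°, forward 1.1 m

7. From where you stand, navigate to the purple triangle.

turn left 143°, forward 1.7 m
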